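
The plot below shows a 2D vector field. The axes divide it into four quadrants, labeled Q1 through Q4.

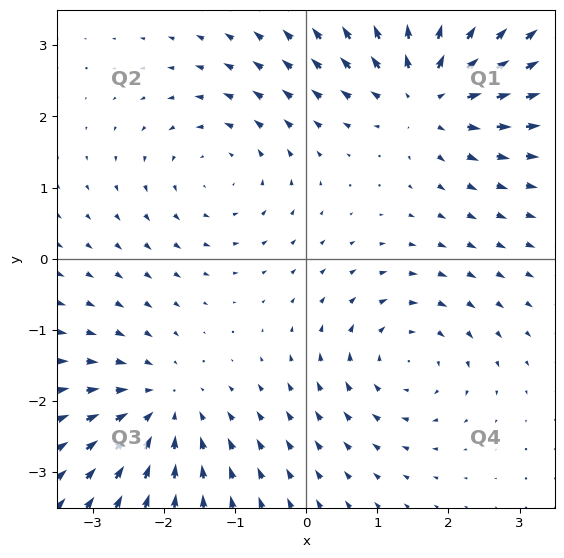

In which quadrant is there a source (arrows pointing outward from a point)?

The source sits at approximately (1.7, 2.4), which lies in quadrant Q1. The divergence there is about +6, positive as expected for a source.

Q1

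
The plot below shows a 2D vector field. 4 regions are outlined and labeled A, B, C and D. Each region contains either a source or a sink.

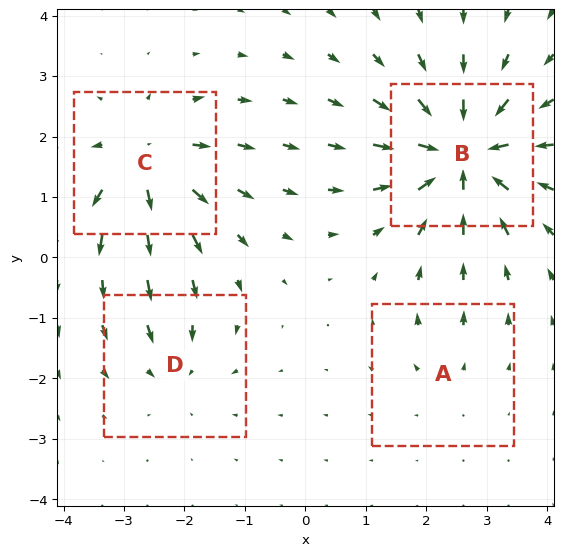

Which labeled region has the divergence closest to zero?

A

Divergence at each region's feature centre — A: about +2, B: about -9, C: about +6, D: about -4. Region A is closest to zero.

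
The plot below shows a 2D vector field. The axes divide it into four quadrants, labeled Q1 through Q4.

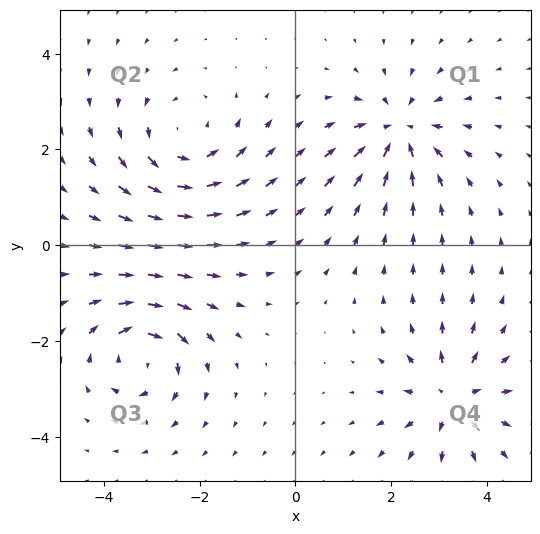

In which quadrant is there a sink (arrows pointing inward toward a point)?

Q1

The sink sits at approximately (2.2, 2.4), which lies in quadrant Q1. The divergence there is about -5, negative as expected for a sink.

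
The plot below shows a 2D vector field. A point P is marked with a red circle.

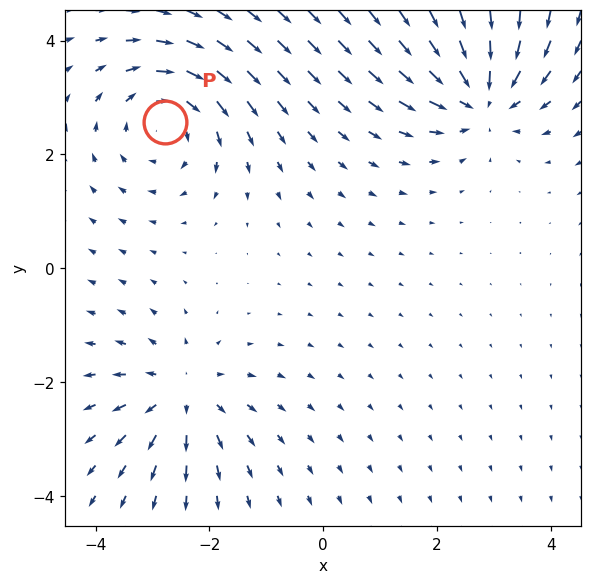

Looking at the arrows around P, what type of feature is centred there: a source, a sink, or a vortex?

At P (-2.8, 2.6) the arrows circulate clockwise. Divergence ≈0, curl about -4 — near-zero divergence with nonzero curl is a vortex.

vortex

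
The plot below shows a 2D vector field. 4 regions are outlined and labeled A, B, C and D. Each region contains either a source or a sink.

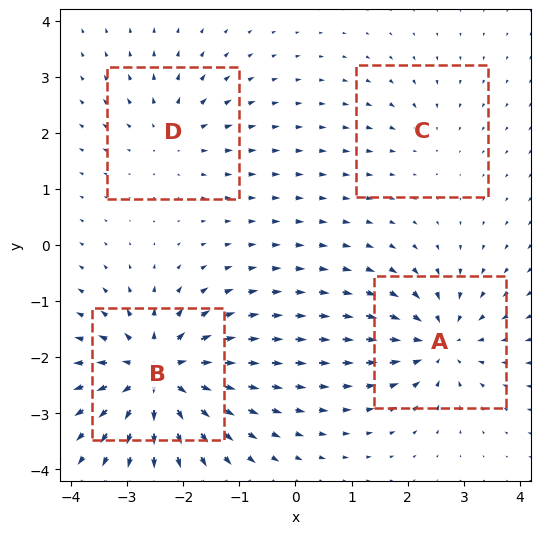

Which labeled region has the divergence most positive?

B

Divergence at each region's feature centre — A: about -6, B: about +9, C: about -2, D: about +4. Region B is most positive.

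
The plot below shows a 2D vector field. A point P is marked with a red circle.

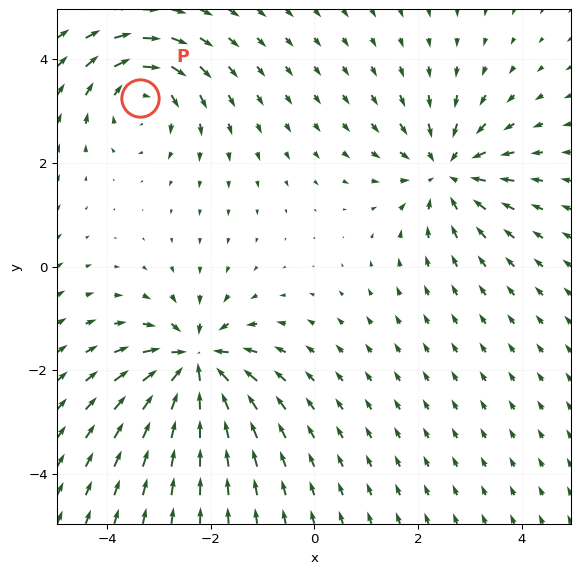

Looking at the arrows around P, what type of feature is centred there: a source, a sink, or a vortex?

vortex

At P (-3.4, 3.3) the arrows circulate clockwise. Divergence ≈0, curl about -3 — near-zero divergence with nonzero curl is a vortex.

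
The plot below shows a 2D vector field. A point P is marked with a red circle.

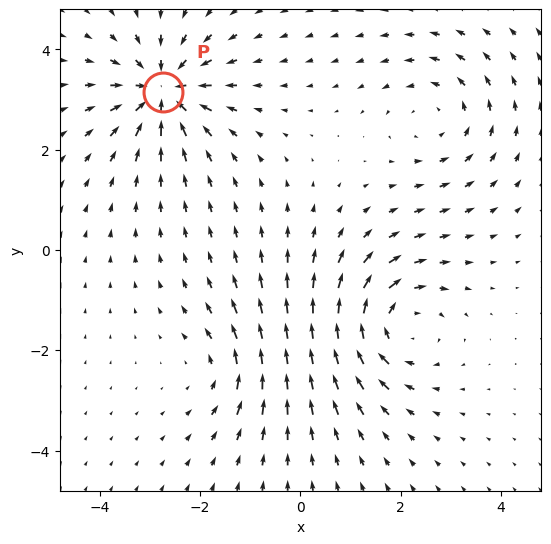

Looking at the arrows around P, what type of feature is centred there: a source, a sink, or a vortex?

sink

At P (-2.7, 3.2) the arrows converge inward. Divergence about -6, curl ≈0 — negative divergence with near-zero curl is a sink.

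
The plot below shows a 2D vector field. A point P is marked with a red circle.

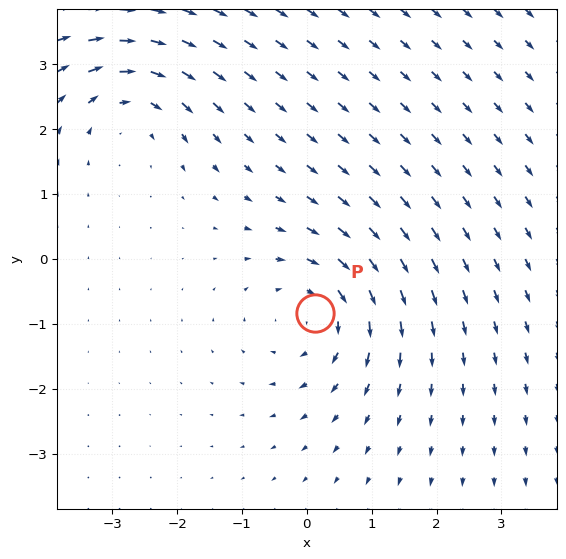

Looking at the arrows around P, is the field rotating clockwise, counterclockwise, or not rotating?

clockwise

Near P at (0.1, -0.8) the arrows circulate clockwise. The curl (z-component) there is about -4; negative curl means clockwise rotation.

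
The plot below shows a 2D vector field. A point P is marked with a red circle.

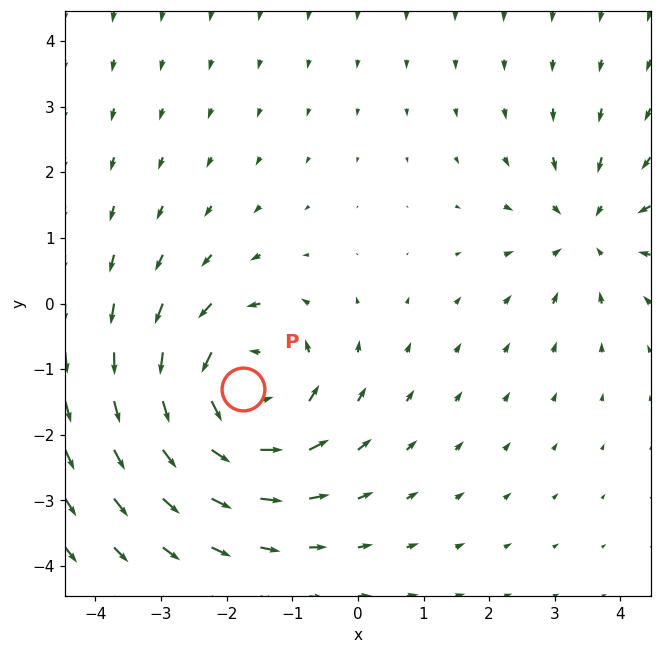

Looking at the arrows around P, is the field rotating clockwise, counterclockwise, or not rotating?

counterclockwise

Near P at (-1.7, -1.3) the arrows circulate counterclockwise. The curl (z-component) there is about +4; positive curl means counterclockwise rotation.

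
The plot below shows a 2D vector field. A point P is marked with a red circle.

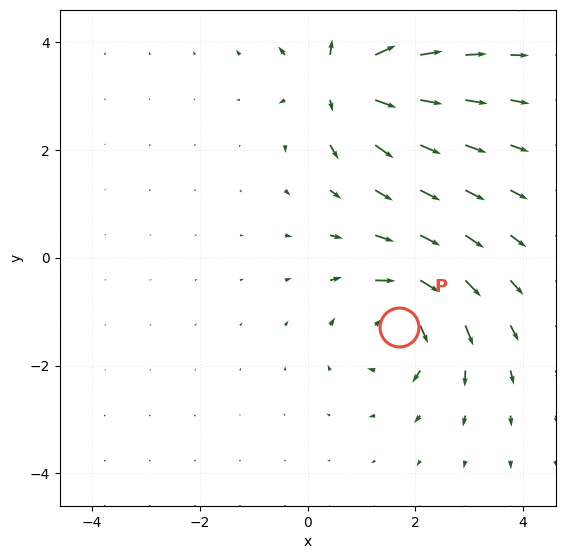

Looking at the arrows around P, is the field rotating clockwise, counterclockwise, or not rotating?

Near P at (1.7, -1.3) the arrows circulate clockwise. The curl (z-component) there is about -5; negative curl means clockwise rotation.

clockwise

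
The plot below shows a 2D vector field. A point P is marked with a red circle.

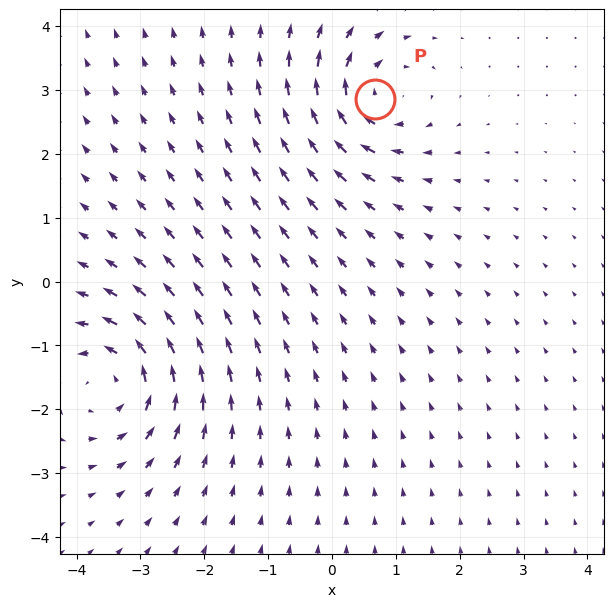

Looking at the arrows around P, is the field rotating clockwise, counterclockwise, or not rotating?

Near P at (0.7, 2.9) the arrows circulate clockwise. The curl (z-component) there is about -4; negative curl means clockwise rotation.

clockwise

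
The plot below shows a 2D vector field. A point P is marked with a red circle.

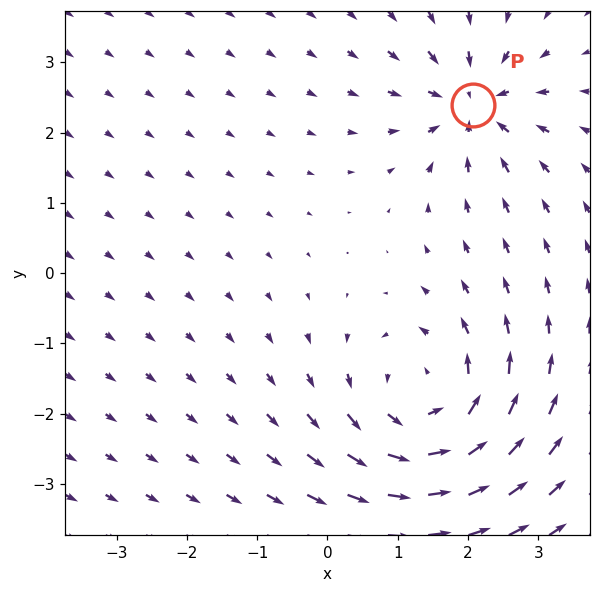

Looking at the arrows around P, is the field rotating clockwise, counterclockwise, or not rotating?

not rotating

Near P at (2.1, 2.4) the arrows show no circulation. The curl there is ≈0.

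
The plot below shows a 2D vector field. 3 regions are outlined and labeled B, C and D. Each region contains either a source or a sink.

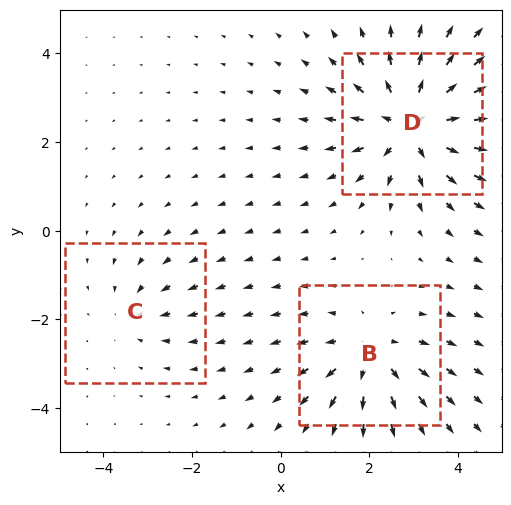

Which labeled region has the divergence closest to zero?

C

Divergence at each region's feature centre — B: about +3, C: about -2, D: about +5. Region C is closest to zero.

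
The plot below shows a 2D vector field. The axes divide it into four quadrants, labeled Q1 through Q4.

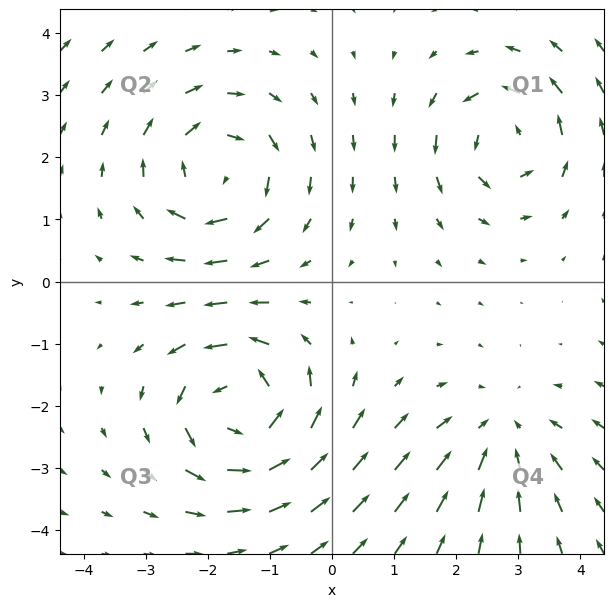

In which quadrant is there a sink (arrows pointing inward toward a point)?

Q4

The sink sits at approximately (2.7, -2.5), which lies in quadrant Q4. The divergence there is about -2, negative as expected for a sink.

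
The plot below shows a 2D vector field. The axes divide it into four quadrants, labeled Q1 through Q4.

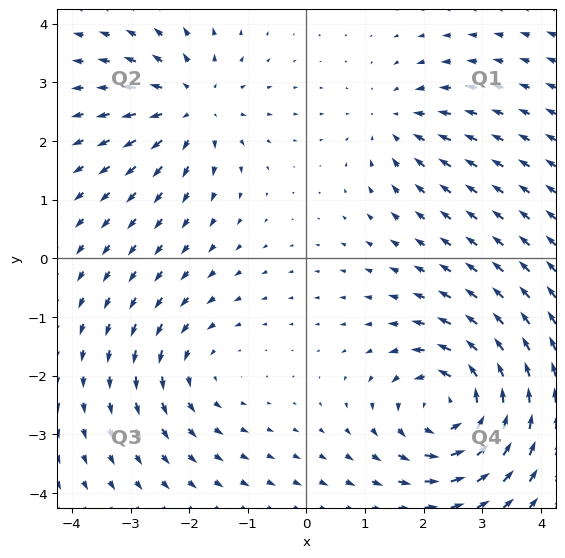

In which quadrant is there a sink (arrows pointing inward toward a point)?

The sink sits at approximately (1.5, 2.3), which lies in quadrant Q1. The divergence there is about -3, negative as expected for a sink.

Q1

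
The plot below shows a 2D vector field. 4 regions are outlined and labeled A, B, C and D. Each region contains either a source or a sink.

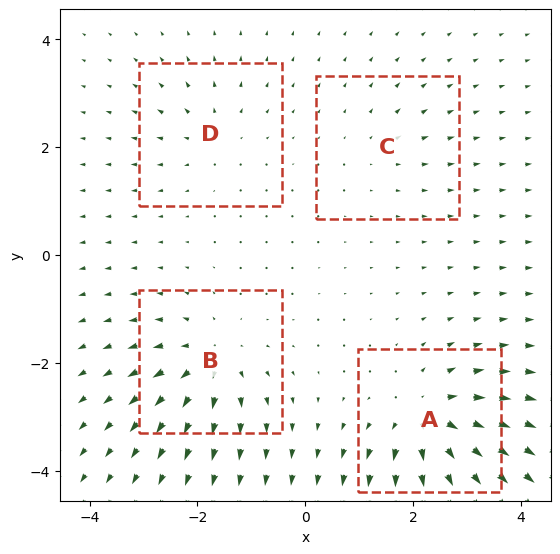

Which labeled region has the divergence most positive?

A

Divergence at each region's feature centre — A: about +8, B: about +6, C: about +2, D: about +4. Region A is most positive.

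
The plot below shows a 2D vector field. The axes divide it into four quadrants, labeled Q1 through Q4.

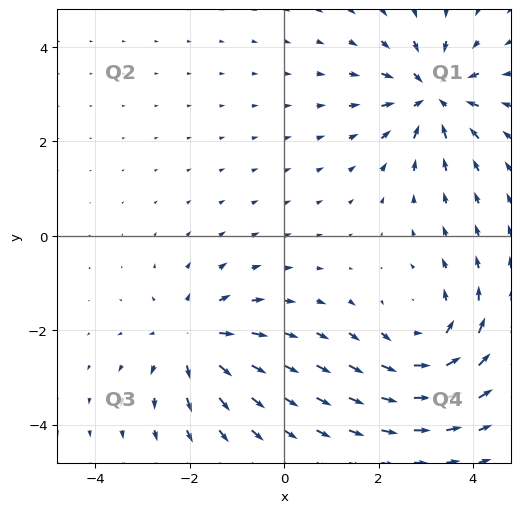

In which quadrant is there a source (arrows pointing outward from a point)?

Q3

The source sits at approximately (-1.9, -2.2), which lies in quadrant Q3. The divergence there is about +4, positive as expected for a source.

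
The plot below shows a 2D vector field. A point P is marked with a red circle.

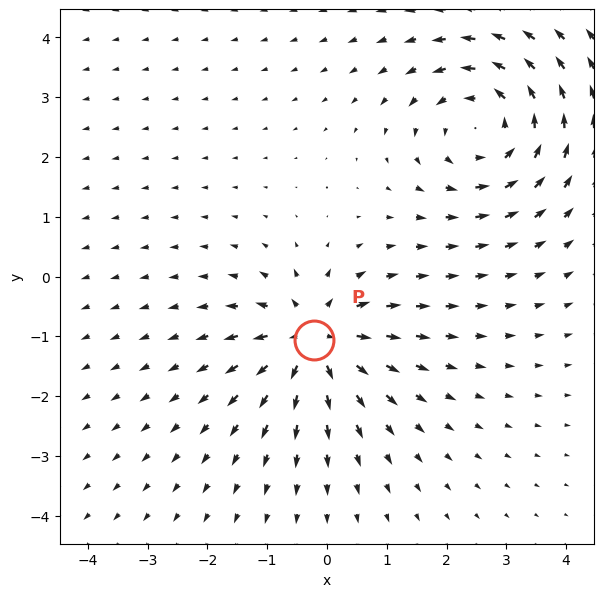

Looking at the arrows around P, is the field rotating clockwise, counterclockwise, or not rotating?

Near P at (-0.2, -1.1) the arrows show no circulation. The curl there is ≈0.

not rotating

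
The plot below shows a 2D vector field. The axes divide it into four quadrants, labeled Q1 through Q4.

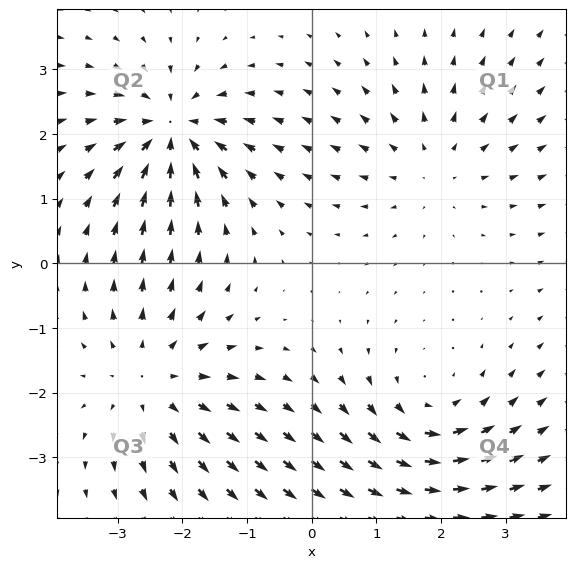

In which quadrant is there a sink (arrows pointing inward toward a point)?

Q2

The sink sits at approximately (-2.2, 2.1), which lies in quadrant Q2. The divergence there is about -5, negative as expected for a sink.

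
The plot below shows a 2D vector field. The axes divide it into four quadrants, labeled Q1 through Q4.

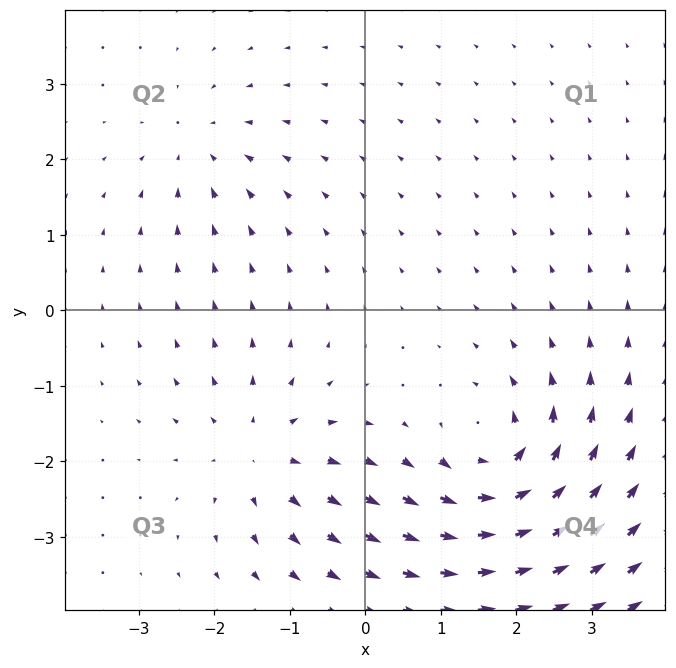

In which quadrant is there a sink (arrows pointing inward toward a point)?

The sink sits at approximately (-2.2, 2.2), which lies in quadrant Q2. The divergence there is about -3, negative as expected for a sink.

Q2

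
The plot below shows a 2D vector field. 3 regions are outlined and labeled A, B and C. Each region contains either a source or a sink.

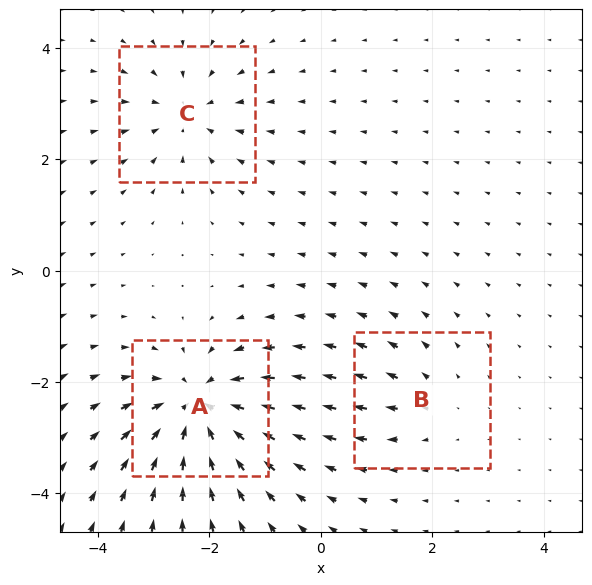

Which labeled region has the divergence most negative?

Divergence at each region's feature centre — A: about -5, B: about +2, C: about -3. Region A is most negative.

A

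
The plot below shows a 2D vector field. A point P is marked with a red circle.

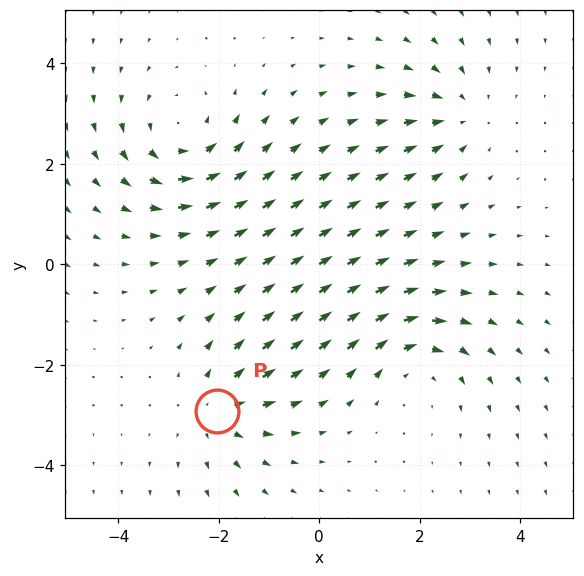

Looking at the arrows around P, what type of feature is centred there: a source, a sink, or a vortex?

At P (-2.0, -2.9) the arrows spread outward. Divergence about +3, curl ≈0 — positive divergence with near-zero curl is a source.

source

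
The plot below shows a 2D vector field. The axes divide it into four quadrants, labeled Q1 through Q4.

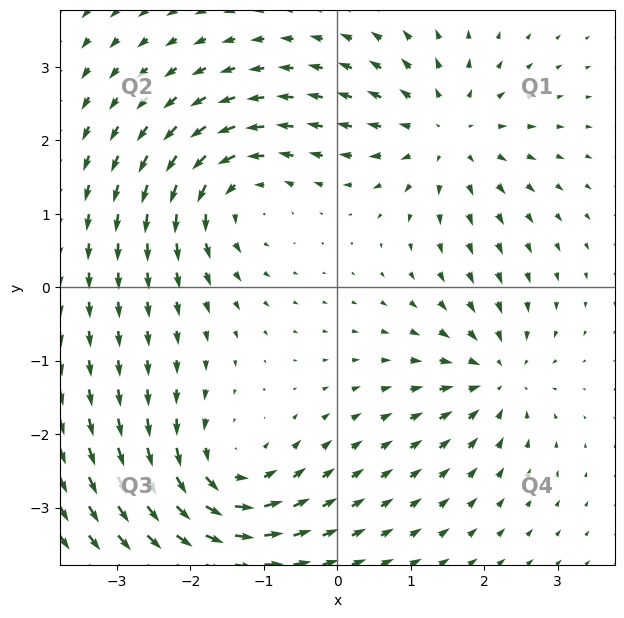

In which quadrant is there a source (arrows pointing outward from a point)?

The source sits at approximately (1.5, 2.1), which lies in quadrant Q1. The divergence there is about +5, positive as expected for a source.

Q1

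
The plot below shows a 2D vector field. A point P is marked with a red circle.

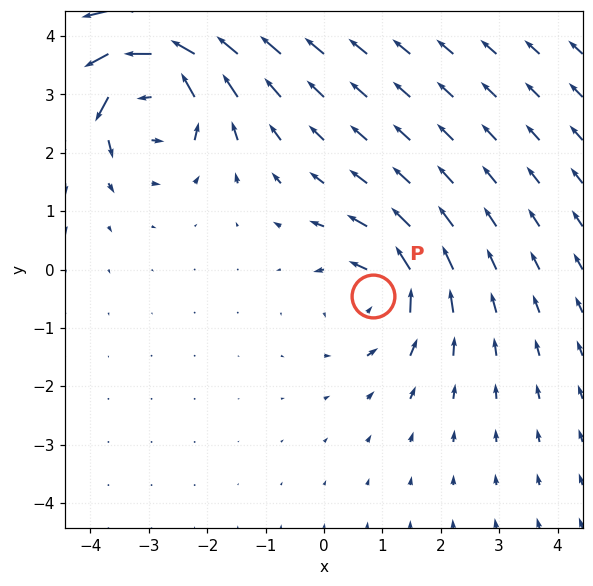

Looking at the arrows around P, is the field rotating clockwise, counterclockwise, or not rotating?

counterclockwise

Near P at (0.8, -0.5) the arrows circulate counterclockwise. The curl (z-component) there is about +4; positive curl means counterclockwise rotation.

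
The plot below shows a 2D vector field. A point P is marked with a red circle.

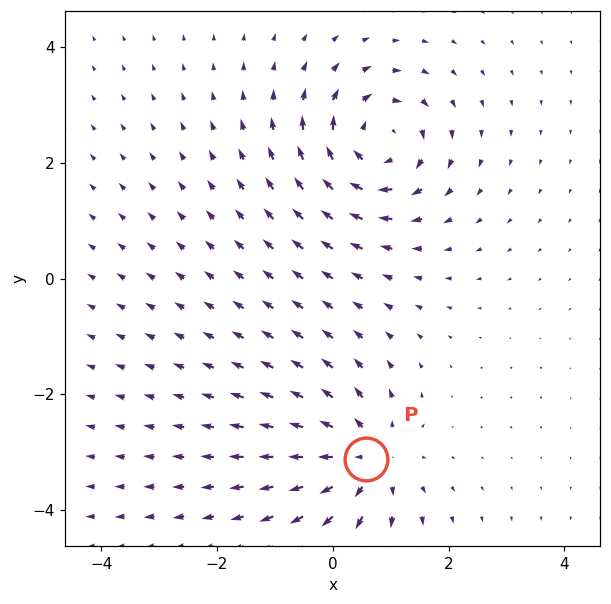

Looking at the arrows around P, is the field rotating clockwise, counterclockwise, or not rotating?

not rotating

Near P at (0.6, -3.1) the arrows show no circulation. The curl there is ≈0.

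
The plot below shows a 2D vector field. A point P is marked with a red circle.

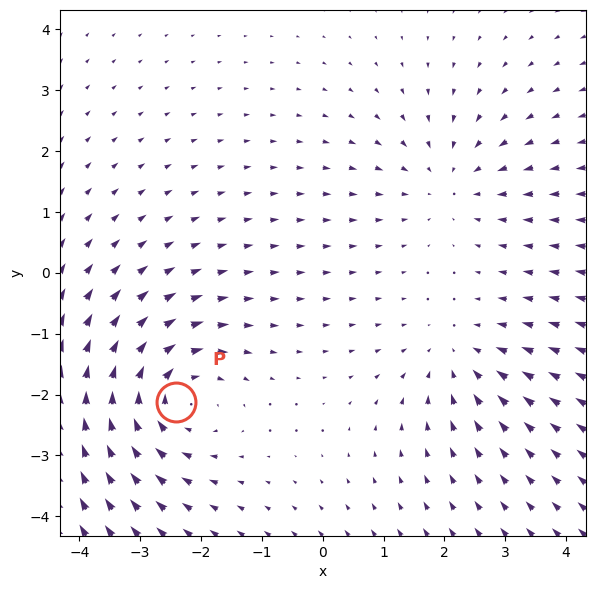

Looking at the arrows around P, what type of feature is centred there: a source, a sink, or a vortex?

vortex

At P (-2.4, -2.1) the arrows circulate clockwise. Divergence ≈0, curl about -4 — near-zero divergence with nonzero curl is a vortex.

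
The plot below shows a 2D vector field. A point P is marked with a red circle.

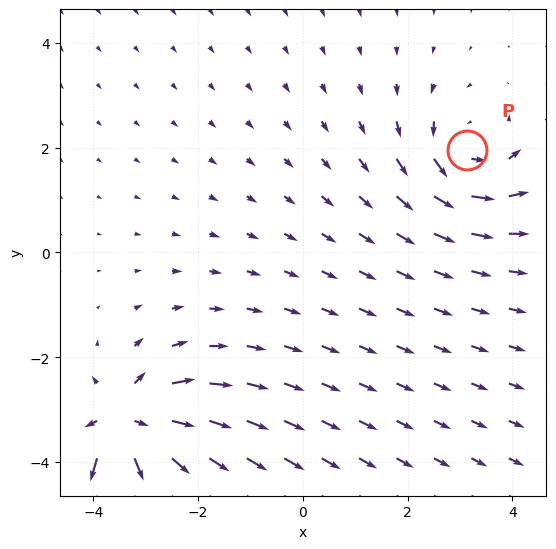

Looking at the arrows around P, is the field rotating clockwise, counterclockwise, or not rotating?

Near P at (3.1, 2.0) the arrows circulate counterclockwise. The curl (z-component) there is about +4; positive curl means counterclockwise rotation.

counterclockwise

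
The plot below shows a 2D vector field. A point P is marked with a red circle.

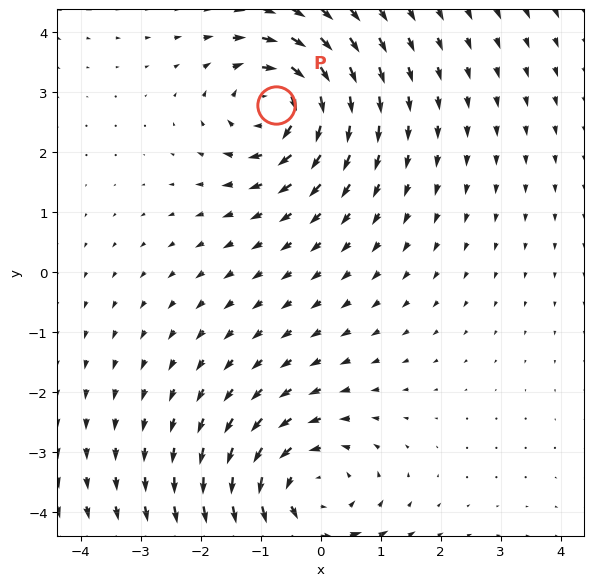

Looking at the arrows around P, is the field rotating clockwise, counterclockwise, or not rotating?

clockwise

Near P at (-0.7, 2.8) the arrows circulate clockwise. The curl (z-component) there is about -5; negative curl means clockwise rotation.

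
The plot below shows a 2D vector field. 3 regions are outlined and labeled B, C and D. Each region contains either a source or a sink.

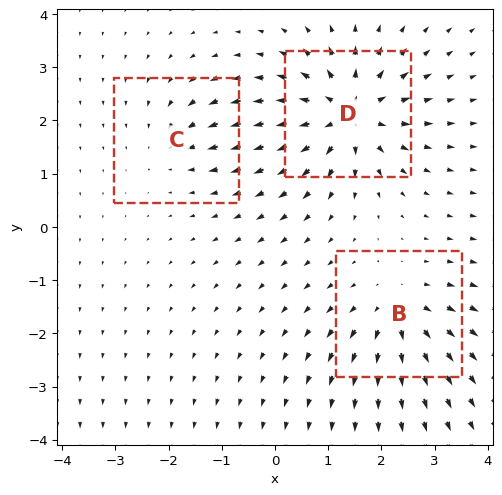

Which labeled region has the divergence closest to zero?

Divergence at each region's feature centre — B: about +4, C: about -2, D: about +5. Region C is closest to zero.

C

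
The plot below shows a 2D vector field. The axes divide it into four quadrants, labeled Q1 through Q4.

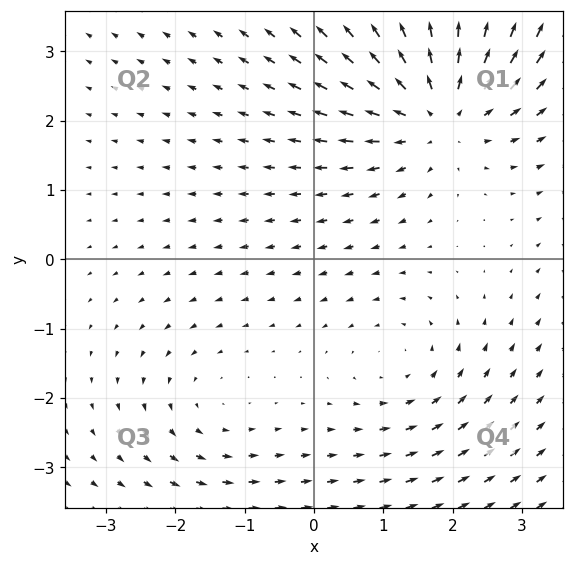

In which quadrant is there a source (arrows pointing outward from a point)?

The source sits at approximately (1.8, 2.1), which lies in quadrant Q1. The divergence there is about +5, positive as expected for a source.

Q1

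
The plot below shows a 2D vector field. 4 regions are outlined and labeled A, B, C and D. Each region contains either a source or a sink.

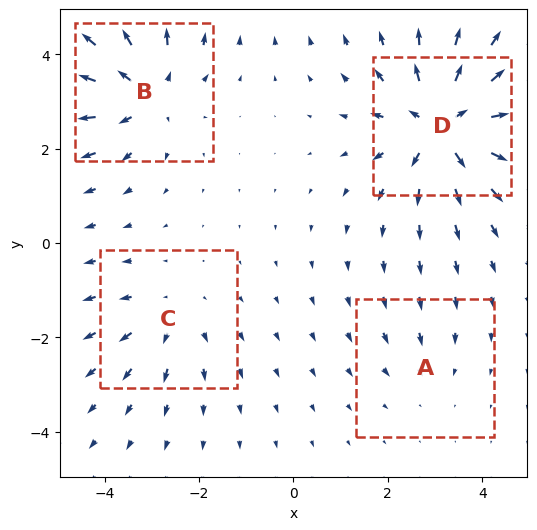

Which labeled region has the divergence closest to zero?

A

Divergence at each region's feature centre — A: about -2, B: about +5, C: about +3, D: about +7. Region A is closest to zero.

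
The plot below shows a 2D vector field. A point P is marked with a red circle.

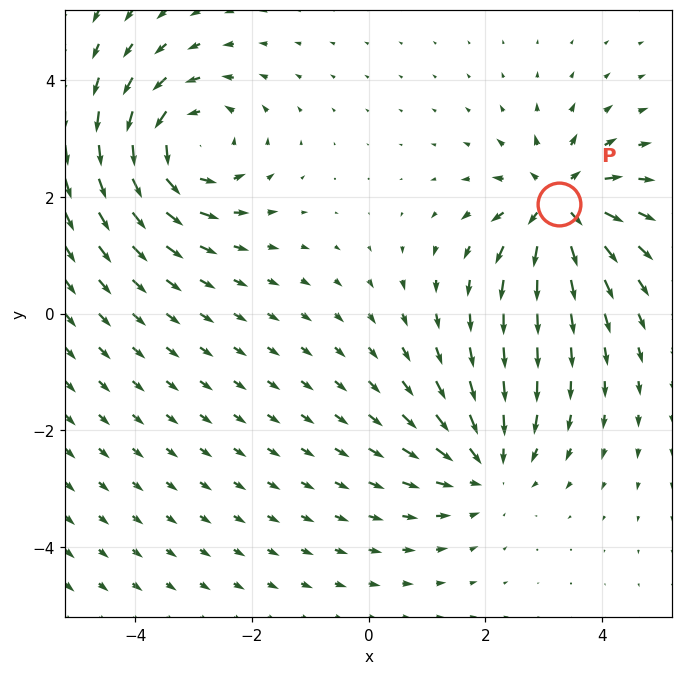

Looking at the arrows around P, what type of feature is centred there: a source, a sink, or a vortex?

At P (3.3, 1.9) the arrows spread outward. Divergence about +6, curl ≈0 — positive divergence with near-zero curl is a source.

source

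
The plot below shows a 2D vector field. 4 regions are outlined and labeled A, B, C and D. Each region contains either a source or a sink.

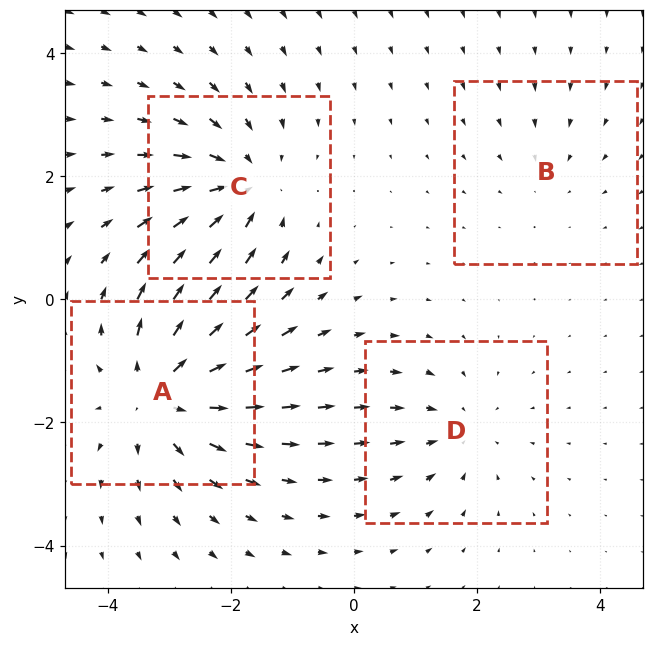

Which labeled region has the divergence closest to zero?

B

Divergence at each region's feature centre — A: about +6, B: about -2, C: about -5, D: about -3. Region B is closest to zero.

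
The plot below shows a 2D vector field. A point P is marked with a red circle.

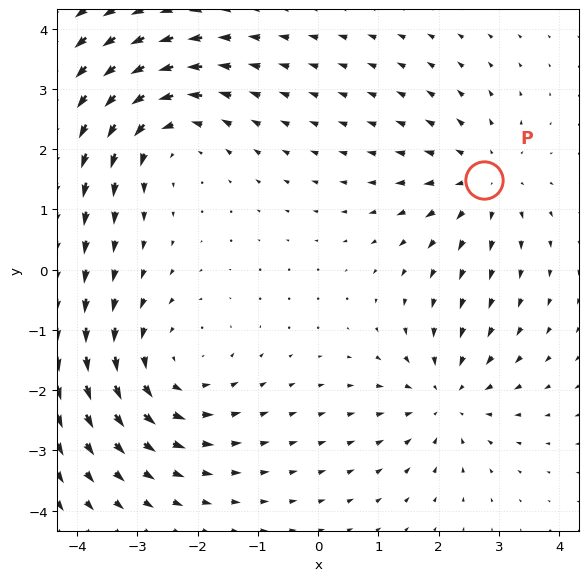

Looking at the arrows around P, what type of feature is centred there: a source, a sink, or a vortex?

source

At P (2.7, 1.5) the arrows spread outward. Divergence about +3, curl ≈0 — positive divergence with near-zero curl is a source.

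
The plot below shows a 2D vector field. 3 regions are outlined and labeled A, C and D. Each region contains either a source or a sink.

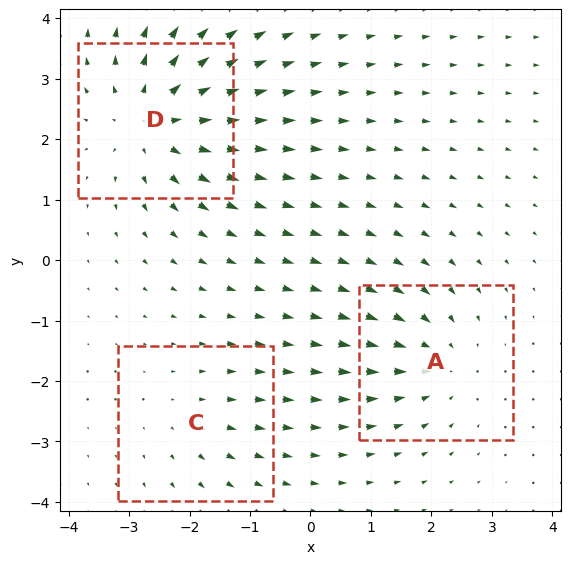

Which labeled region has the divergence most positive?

Divergence at each region's feature centre — A: about -3, C: about +2, D: about +5. Region D is most positive.

D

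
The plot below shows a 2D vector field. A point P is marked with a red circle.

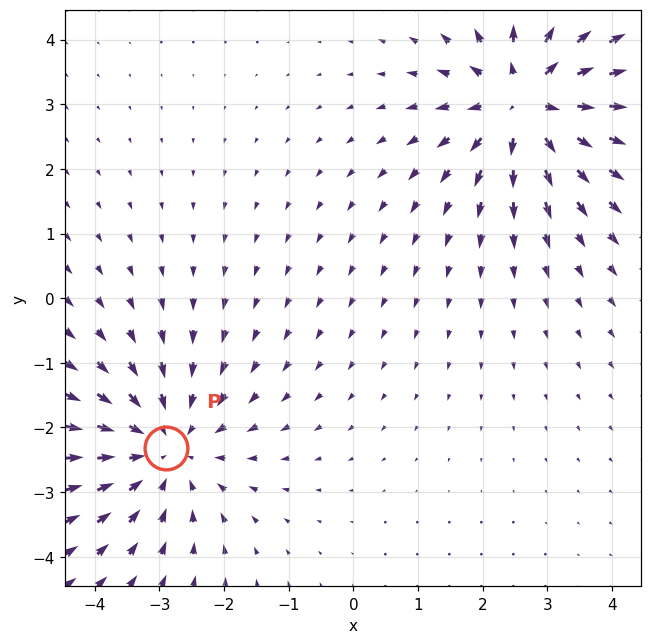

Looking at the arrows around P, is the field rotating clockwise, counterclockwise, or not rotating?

not rotating

Near P at (-2.9, -2.3) the arrows show no circulation. The curl there is ≈0.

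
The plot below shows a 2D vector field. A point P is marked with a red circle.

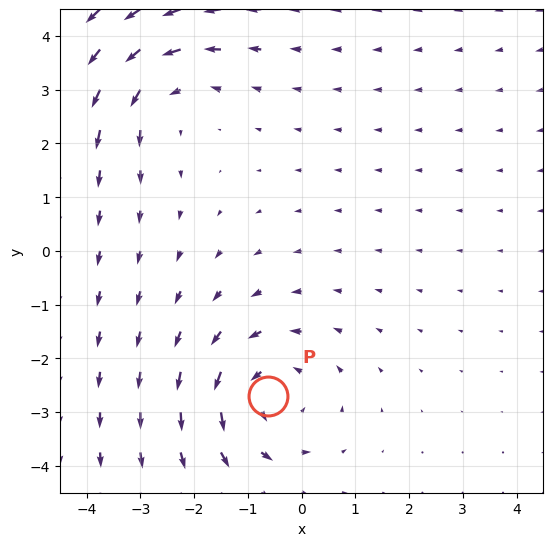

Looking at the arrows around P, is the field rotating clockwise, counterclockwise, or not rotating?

counterclockwise

Near P at (-0.6, -2.7) the arrows circulate counterclockwise. The curl (z-component) there is about +3; positive curl means counterclockwise rotation.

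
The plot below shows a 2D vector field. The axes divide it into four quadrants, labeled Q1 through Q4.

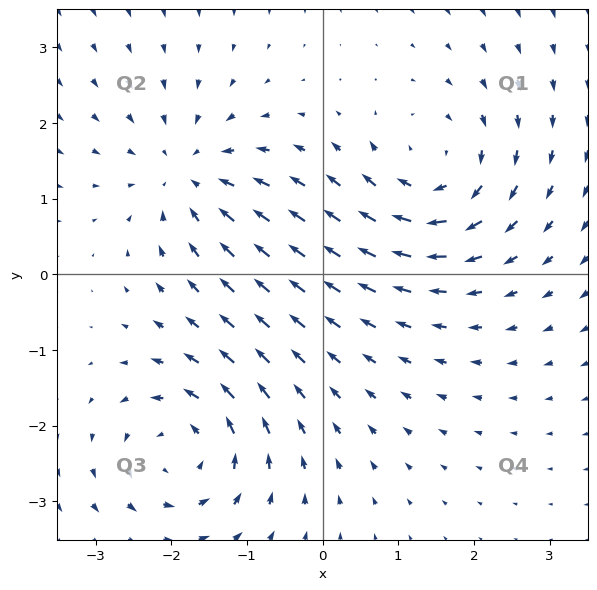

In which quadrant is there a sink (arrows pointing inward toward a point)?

The sink sits at approximately (-1.8, 1.3), which lies in quadrant Q2. The divergence there is about -5, negative as expected for a sink.

Q2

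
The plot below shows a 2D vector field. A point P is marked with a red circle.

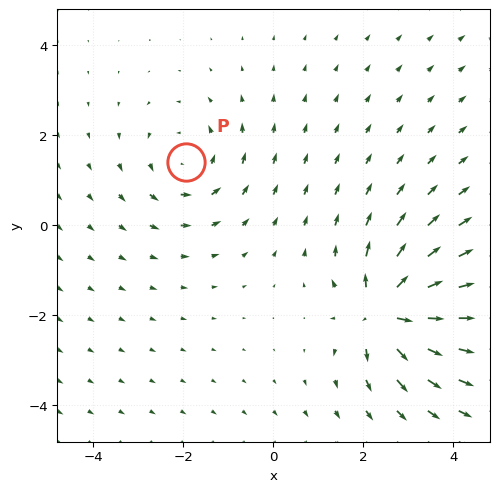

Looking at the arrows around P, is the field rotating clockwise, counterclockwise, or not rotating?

Near P at (-1.9, 1.4) the arrows circulate counterclockwise. The curl (z-component) there is about +3; positive curl means counterclockwise rotation.

counterclockwise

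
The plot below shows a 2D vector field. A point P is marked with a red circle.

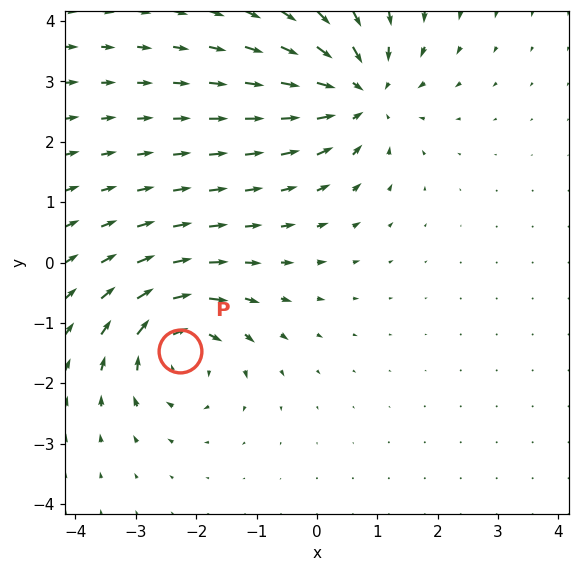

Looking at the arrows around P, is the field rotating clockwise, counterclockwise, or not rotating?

Near P at (-2.3, -1.5) the arrows circulate clockwise. The curl (z-component) there is about -5; negative curl means clockwise rotation.

clockwise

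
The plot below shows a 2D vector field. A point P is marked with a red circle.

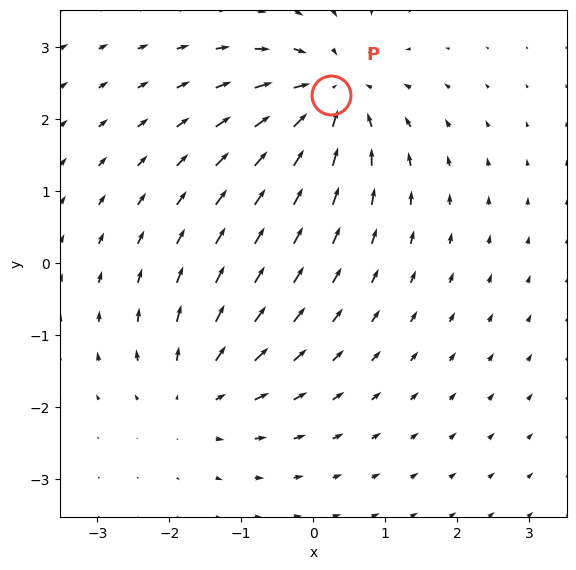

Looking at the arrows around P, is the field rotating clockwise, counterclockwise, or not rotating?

not rotating

Near P at (0.2, 2.3) the arrows show no circulation. The curl there is ≈0.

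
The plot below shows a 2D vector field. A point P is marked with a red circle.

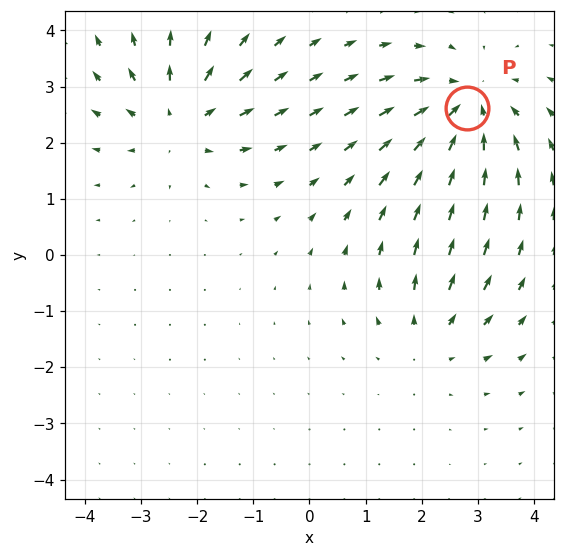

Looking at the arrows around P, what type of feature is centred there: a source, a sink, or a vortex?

sink

At P (2.8, 2.6) the arrows converge inward. Divergence about -4, curl ≈0 — negative divergence with near-zero curl is a sink.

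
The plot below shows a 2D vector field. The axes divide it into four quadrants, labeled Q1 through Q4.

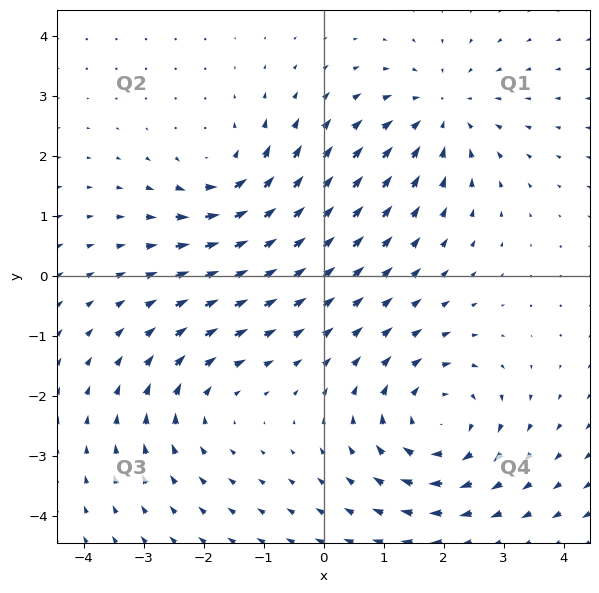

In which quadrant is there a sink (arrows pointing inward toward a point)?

Q1

The sink sits at approximately (2.0, 2.7), which lies in quadrant Q1. The divergence there is about -4, negative as expected for a sink.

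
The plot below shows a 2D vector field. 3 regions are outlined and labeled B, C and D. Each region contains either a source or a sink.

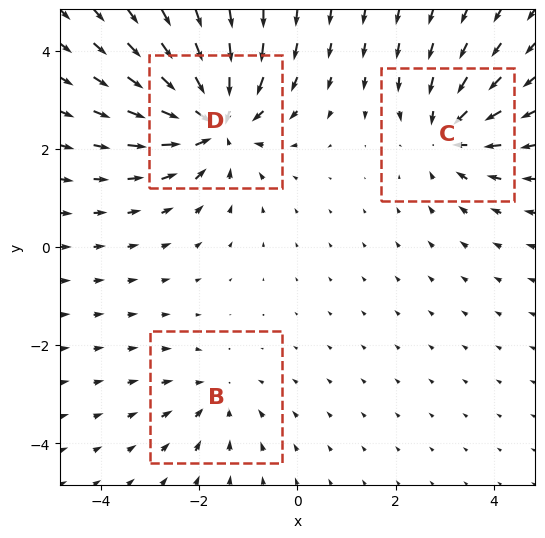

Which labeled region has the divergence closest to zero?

B

Divergence at each region's feature centre — B: about -2, C: about -3, D: about -5. Region B is closest to zero.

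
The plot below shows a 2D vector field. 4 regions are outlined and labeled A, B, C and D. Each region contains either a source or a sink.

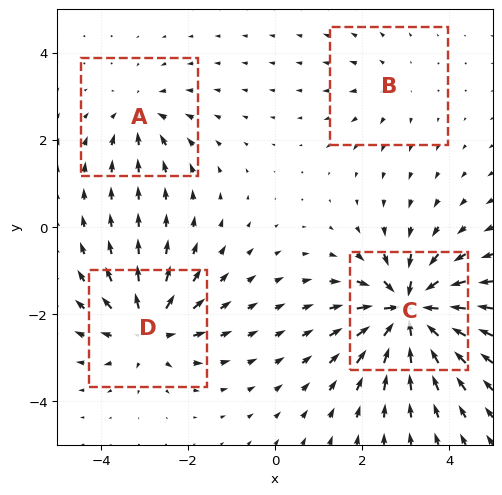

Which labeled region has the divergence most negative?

Divergence at each region's feature centre — A: about -4, B: about +2, C: about -9, D: about +6. Region C is most negative.

C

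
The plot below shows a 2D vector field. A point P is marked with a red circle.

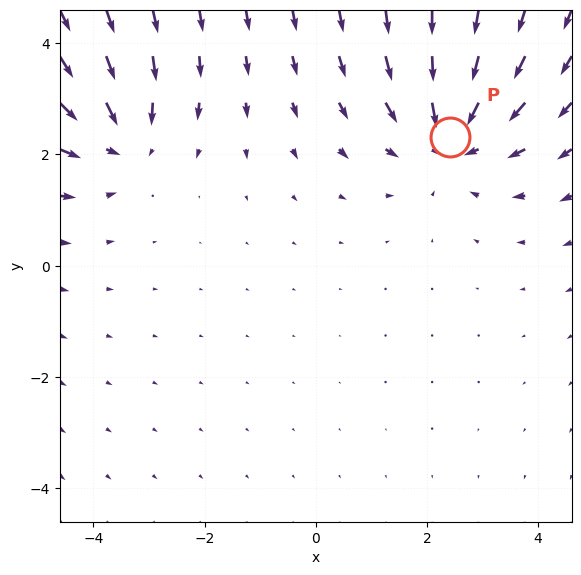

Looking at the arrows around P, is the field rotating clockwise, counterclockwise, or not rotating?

Near P at (2.4, 2.3) the arrows show no circulation. The curl there is ≈0.

not rotating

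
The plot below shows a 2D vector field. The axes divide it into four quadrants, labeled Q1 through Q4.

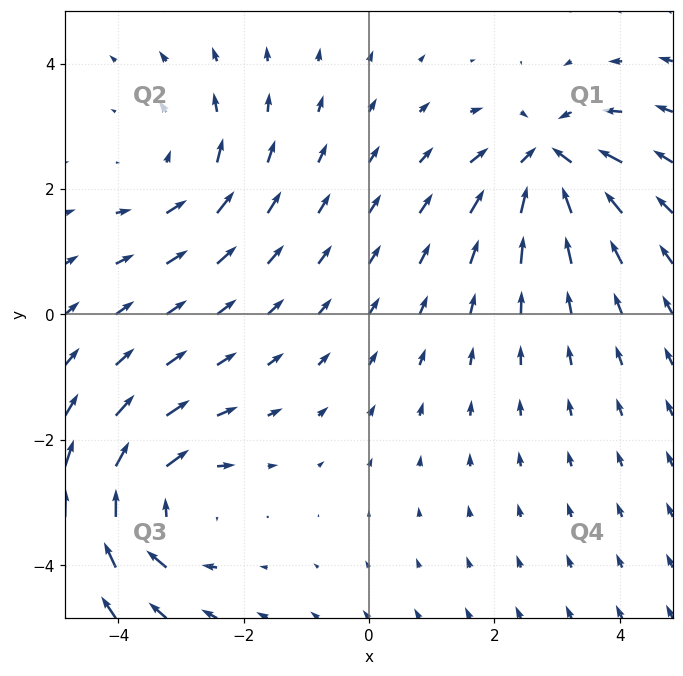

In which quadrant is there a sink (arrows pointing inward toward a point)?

The sink sits at approximately (2.9, 2.5), which lies in quadrant Q1. The divergence there is about -5, negative as expected for a sink.

Q1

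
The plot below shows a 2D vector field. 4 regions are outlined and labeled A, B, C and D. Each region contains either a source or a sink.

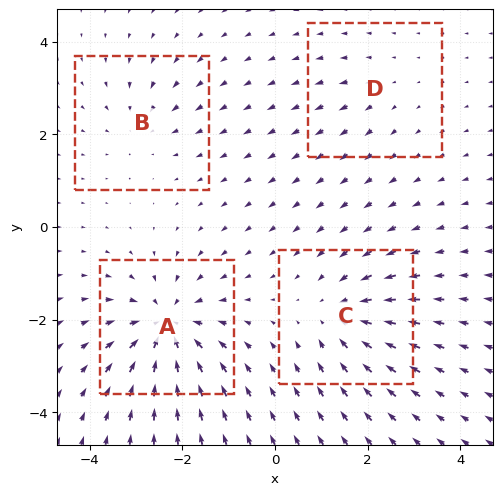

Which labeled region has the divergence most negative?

A

Divergence at each region's feature centre — A: about -8, B: about -3, C: about -5, D: about +2. Region A is most negative.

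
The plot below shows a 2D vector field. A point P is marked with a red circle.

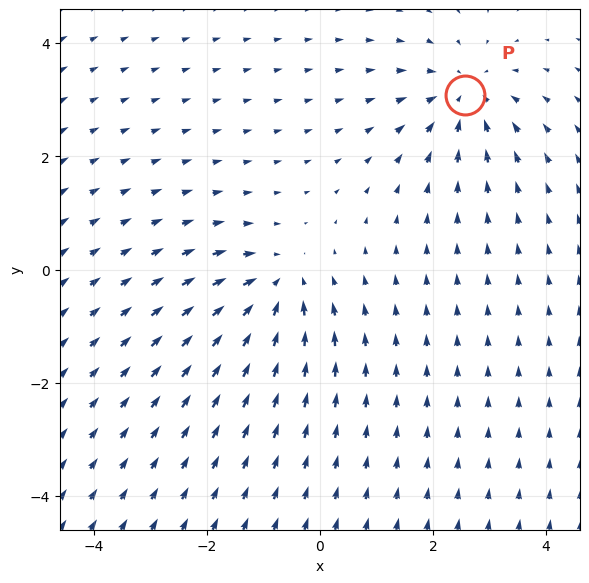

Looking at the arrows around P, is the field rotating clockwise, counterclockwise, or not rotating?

not rotating

Near P at (2.6, 3.1) the arrows show no circulation. The curl there is ≈0.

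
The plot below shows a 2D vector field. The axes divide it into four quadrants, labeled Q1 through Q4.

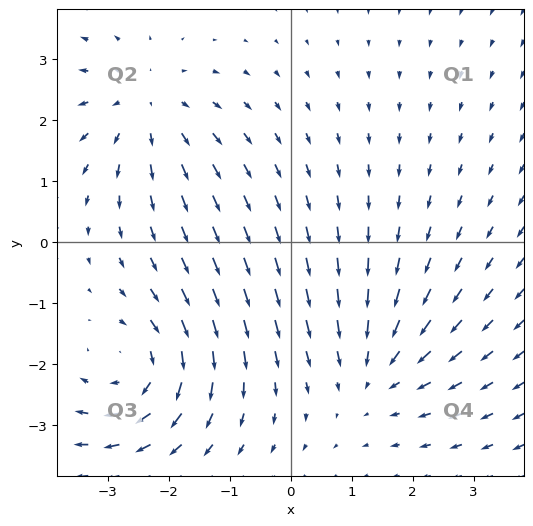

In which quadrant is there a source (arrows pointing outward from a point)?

The source sits at approximately (-2.4, 2.2), which lies in quadrant Q2. The divergence there is about +3, positive as expected for a source.

Q2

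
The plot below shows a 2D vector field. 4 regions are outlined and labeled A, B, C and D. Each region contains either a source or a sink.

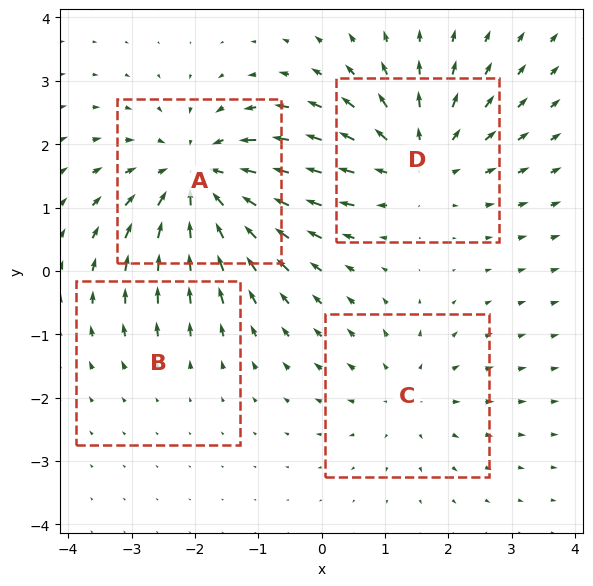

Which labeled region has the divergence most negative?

Divergence at each region's feature centre — A: about -6, B: about +2, C: about +3, D: about +5. Region A is most negative.

A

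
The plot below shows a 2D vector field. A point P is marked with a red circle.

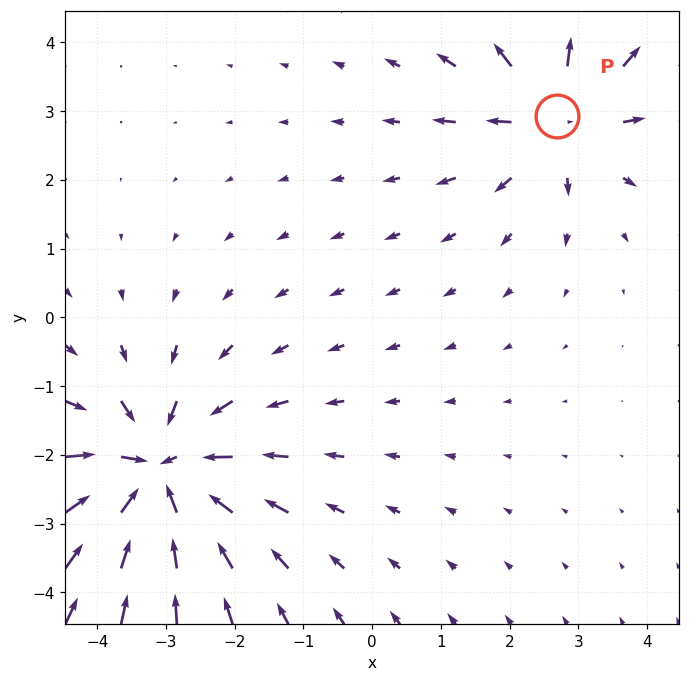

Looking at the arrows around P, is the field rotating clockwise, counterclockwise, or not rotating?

Near P at (2.7, 2.9) the arrows show no circulation. The curl there is ≈0.

not rotating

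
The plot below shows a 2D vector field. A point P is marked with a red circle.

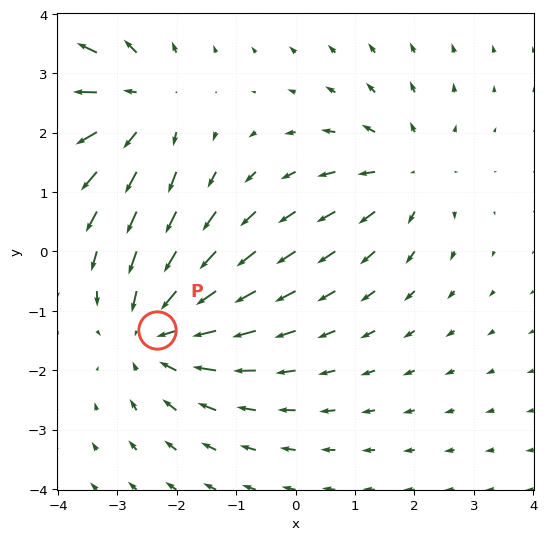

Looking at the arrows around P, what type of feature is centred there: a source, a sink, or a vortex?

At P (-2.3, -1.3) the arrows converge inward. Divergence about -4, curl ≈0 — negative divergence with near-zero curl is a sink.

sink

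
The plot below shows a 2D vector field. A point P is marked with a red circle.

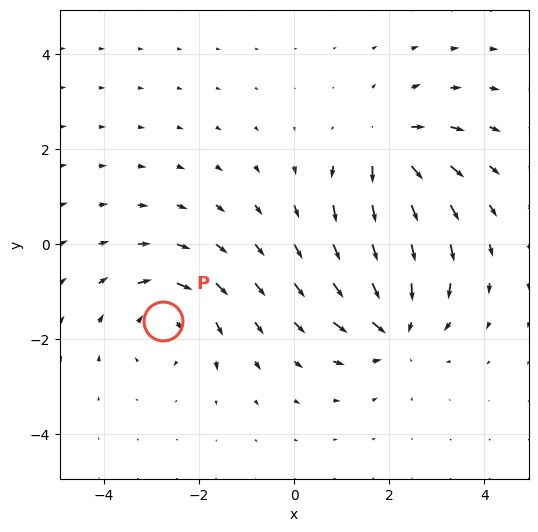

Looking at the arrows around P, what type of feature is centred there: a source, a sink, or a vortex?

vortex

At P (-2.8, -1.6) the arrows circulate clockwise. Divergence ≈0, curl about -4 — near-zero divergence with nonzero curl is a vortex.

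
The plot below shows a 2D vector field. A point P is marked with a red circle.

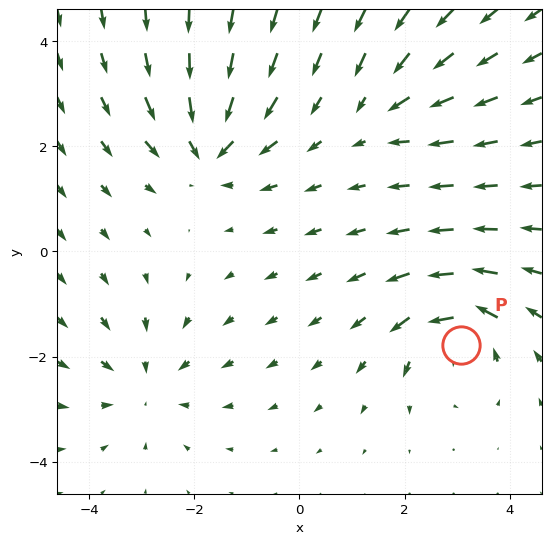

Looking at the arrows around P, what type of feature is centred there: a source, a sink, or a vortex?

vortex

At P (3.1, -1.8) the arrows circulate counterclockwise. Divergence ≈0, curl about +6 — near-zero divergence with nonzero curl is a vortex.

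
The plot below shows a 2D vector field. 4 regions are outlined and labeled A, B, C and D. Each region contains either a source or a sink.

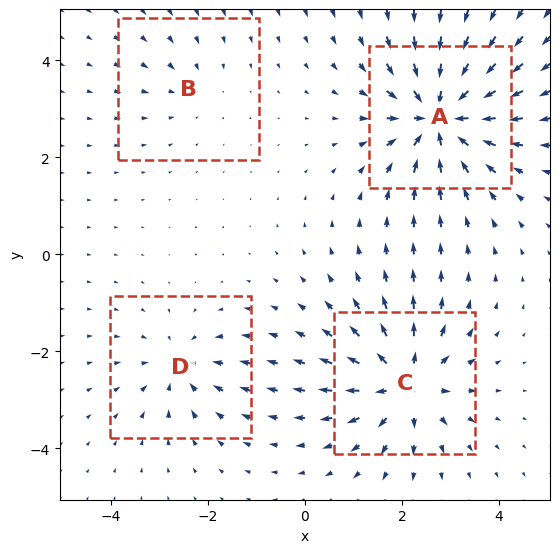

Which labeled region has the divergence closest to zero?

Divergence at each region's feature centre — A: about -8, B: about -2, C: about +6, D: about -4. Region B is closest to zero.

B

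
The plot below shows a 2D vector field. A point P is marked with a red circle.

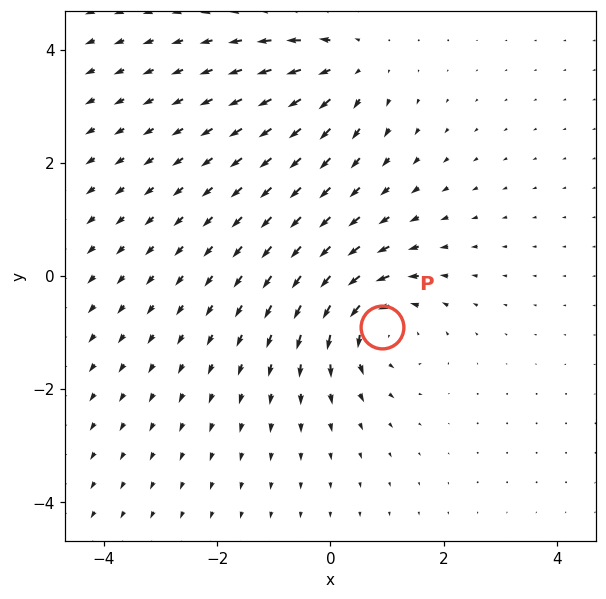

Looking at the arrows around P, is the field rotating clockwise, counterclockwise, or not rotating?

counterclockwise

Near P at (0.9, -0.9) the arrows circulate counterclockwise. The curl (z-component) there is about +5; positive curl means counterclockwise rotation.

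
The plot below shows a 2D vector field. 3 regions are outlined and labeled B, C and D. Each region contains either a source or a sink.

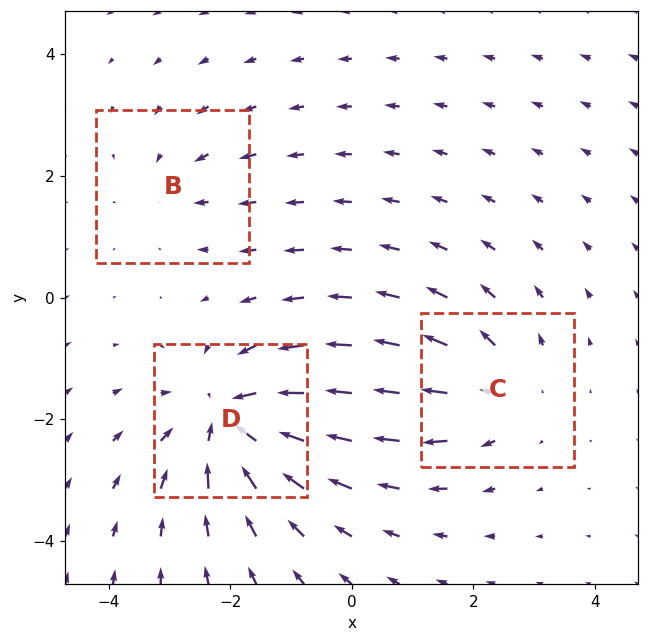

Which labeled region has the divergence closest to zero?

B

Divergence at each region's feature centre — B: about -2, C: about +3, D: about -5. Region B is closest to zero.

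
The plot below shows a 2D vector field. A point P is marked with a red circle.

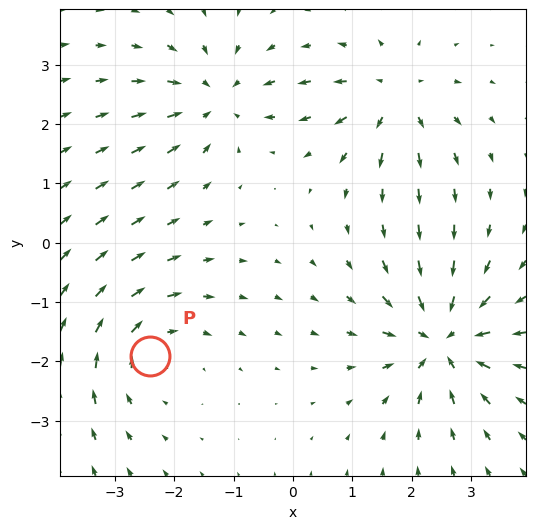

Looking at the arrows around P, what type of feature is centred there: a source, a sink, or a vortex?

vortex

At P (-2.4, -1.9) the arrows circulate clockwise. Divergence ≈0, curl about -3 — near-zero divergence with nonzero curl is a vortex.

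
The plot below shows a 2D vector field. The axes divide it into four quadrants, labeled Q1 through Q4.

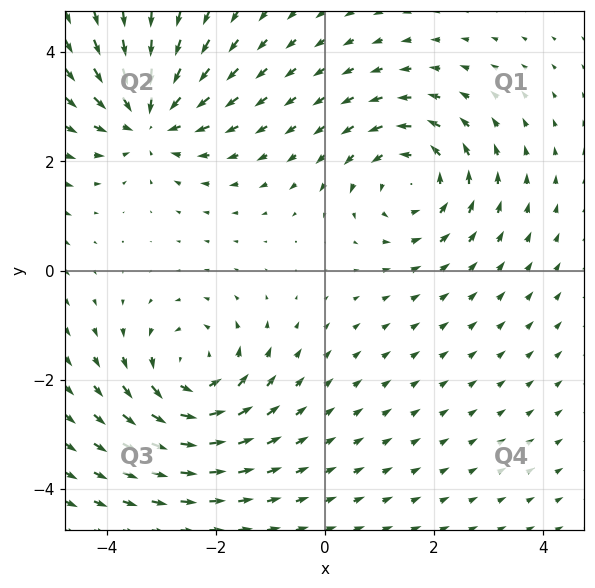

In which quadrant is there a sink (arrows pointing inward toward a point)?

Q2

The sink sits at approximately (-3.2, 2.8), which lies in quadrant Q2. The divergence there is about -5, negative as expected for a sink.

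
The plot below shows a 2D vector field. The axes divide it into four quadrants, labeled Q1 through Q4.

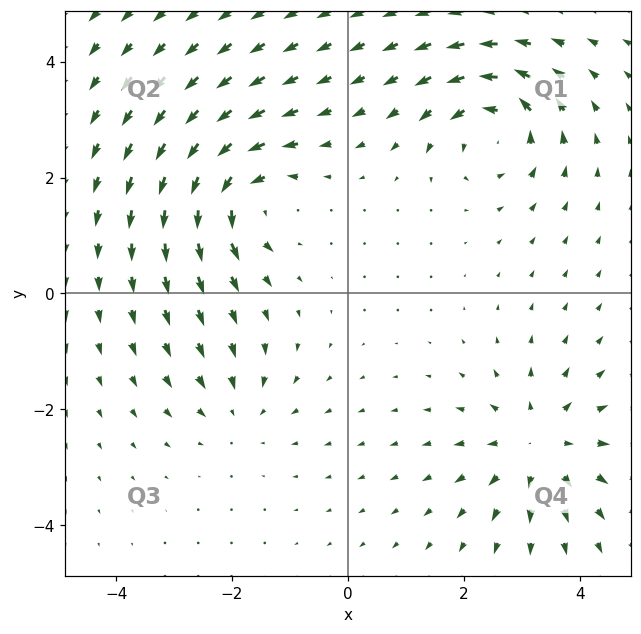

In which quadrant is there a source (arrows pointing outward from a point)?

The source sits at approximately (3.3, -2.6), which lies in quadrant Q4. The divergence there is about +4, positive as expected for a source.

Q4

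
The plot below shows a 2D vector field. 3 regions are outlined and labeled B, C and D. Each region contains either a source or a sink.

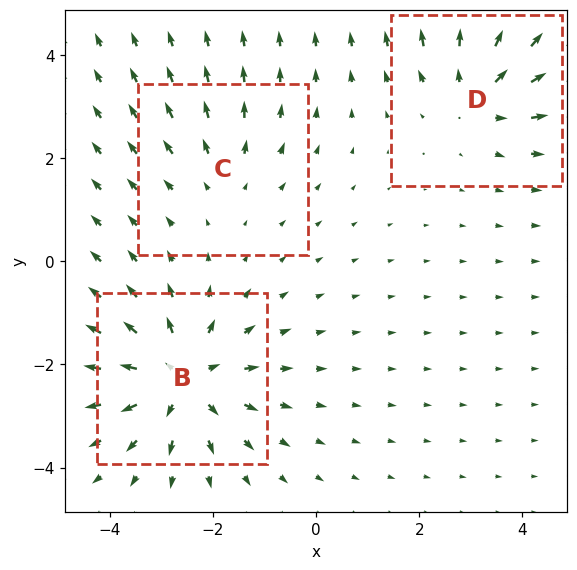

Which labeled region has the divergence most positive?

Divergence at each region's feature centre — B: about +4, C: about +2, D: about +3. Region B is most positive.

B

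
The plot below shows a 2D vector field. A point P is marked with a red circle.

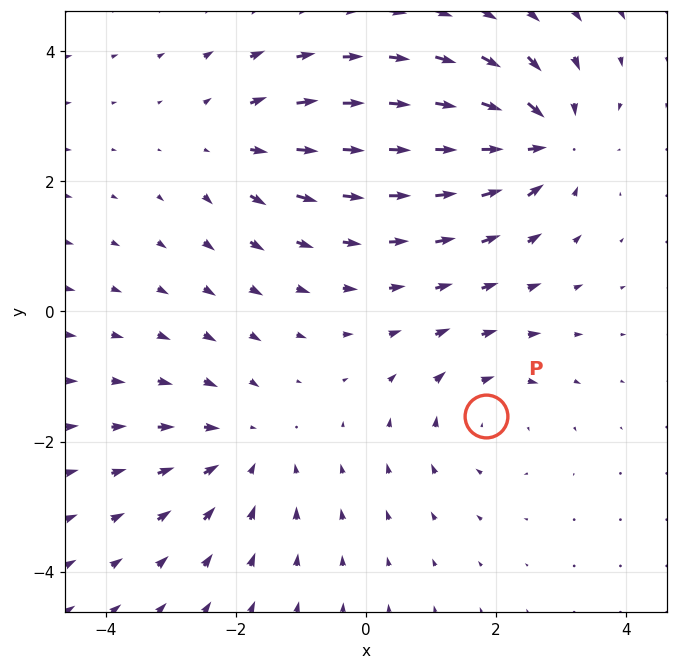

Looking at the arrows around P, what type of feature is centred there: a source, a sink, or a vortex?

vortex

At P (1.9, -1.6) the arrows circulate clockwise. Divergence ≈0, curl about -3 — near-zero divergence with nonzero curl is a vortex.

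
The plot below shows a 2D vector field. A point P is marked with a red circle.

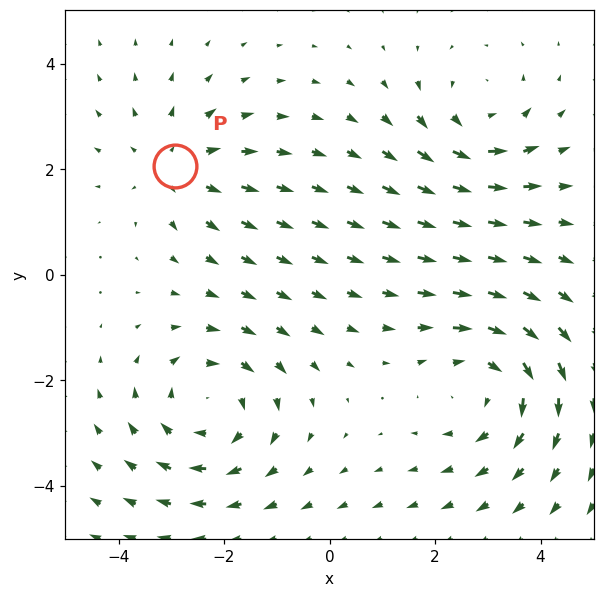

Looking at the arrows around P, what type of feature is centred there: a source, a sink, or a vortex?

source

At P (-2.9, 2.1) the arrows spread outward. Divergence about +3, curl ≈0 — positive divergence with near-zero curl is a source.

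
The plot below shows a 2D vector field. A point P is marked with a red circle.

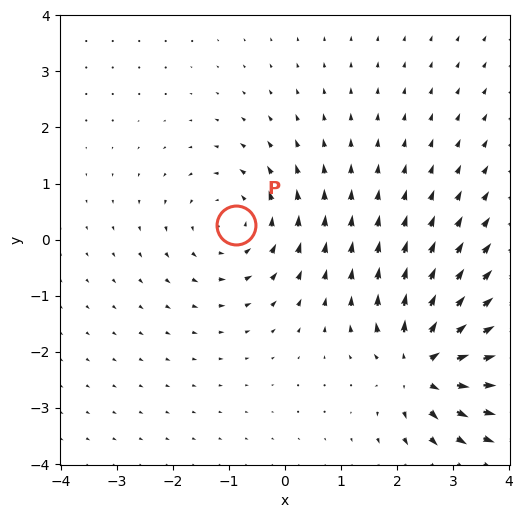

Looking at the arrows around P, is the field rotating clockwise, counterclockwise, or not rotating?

Near P at (-0.9, 0.3) the arrows circulate counterclockwise. The curl (z-component) there is about +2; positive curl means counterclockwise rotation.

counterclockwise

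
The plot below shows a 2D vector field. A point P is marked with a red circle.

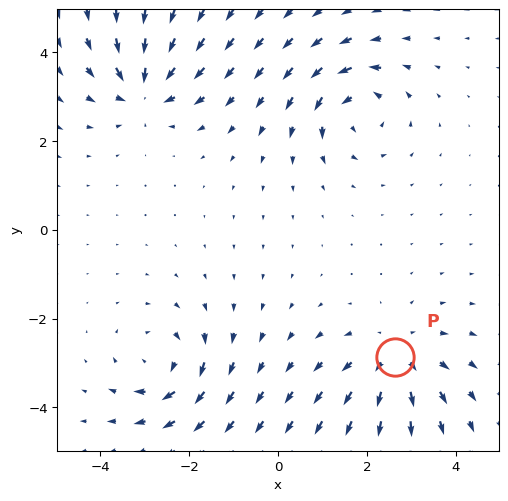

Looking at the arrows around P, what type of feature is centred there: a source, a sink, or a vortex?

At P (2.6, -2.9) the arrows spread outward. Divergence about +3, curl ≈0 — positive divergence with near-zero curl is a source.

source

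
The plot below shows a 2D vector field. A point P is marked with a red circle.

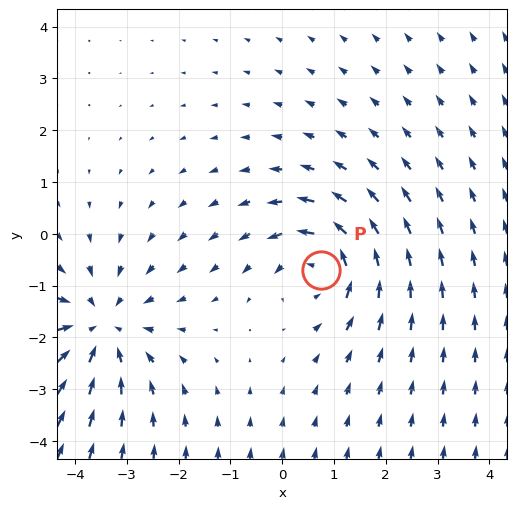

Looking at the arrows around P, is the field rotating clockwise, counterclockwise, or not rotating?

Near P at (0.8, -0.7) the arrows circulate counterclockwise. The curl (z-component) there is about +3; positive curl means counterclockwise rotation.

counterclockwise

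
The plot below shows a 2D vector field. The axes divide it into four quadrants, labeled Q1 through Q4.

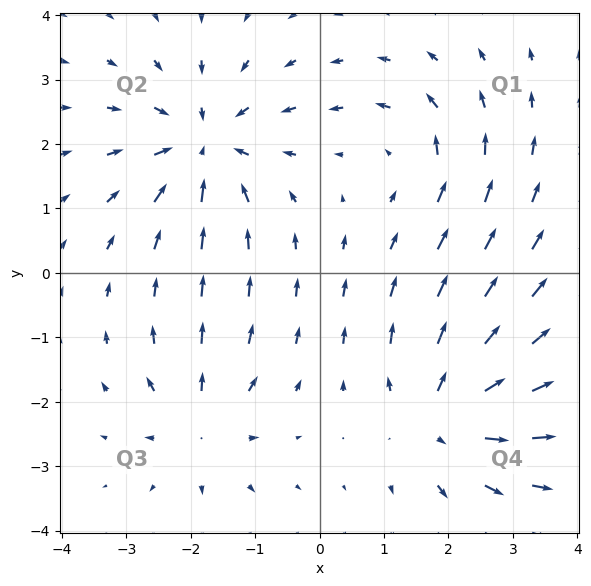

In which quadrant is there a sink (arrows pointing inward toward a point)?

The sink sits at approximately (-1.8, 2.0), which lies in quadrant Q2. The divergence there is about -5, negative as expected for a sink.

Q2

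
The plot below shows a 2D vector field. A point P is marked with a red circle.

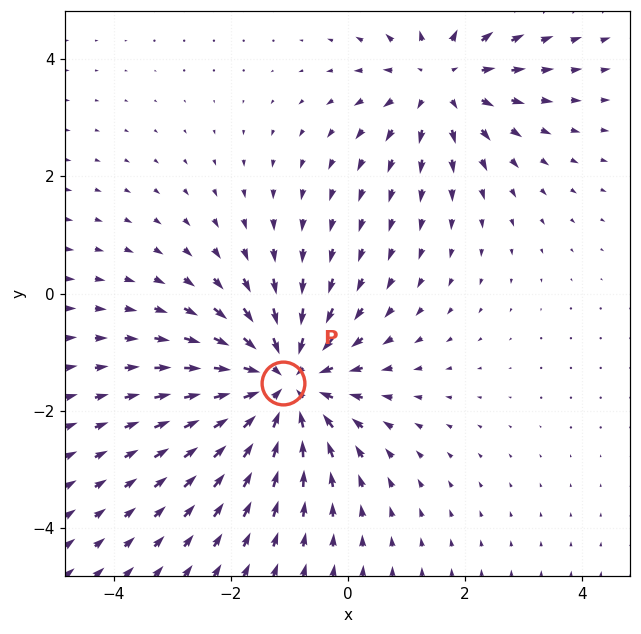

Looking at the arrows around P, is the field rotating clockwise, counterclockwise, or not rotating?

not rotating

Near P at (-1.1, -1.5) the arrows show no circulation. The curl there is ≈0.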